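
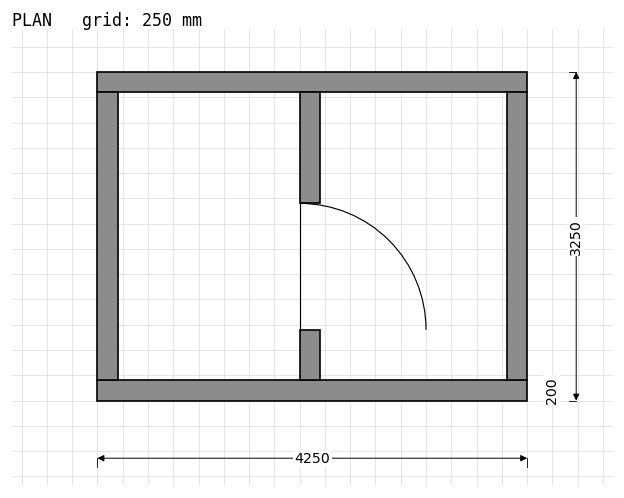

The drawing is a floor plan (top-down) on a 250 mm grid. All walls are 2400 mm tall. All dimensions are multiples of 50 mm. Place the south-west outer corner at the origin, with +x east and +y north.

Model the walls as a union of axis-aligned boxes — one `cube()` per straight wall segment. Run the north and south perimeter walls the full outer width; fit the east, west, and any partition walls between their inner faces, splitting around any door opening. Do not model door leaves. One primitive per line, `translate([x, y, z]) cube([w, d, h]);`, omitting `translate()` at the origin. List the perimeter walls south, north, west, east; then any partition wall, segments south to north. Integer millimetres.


cube([4250, 200, 2400]);
translate([0, 3050, 0]) cube([4250, 200, 2400]);
translate([0, 200, 0]) cube([200, 2850, 2400]);
translate([4050, 200, 0]) cube([200, 2850, 2400]);
translate([2000, 200, 0]) cube([200, 500, 2400]);
translate([2000, 1950, 0]) cube([200, 1100, 2400]);


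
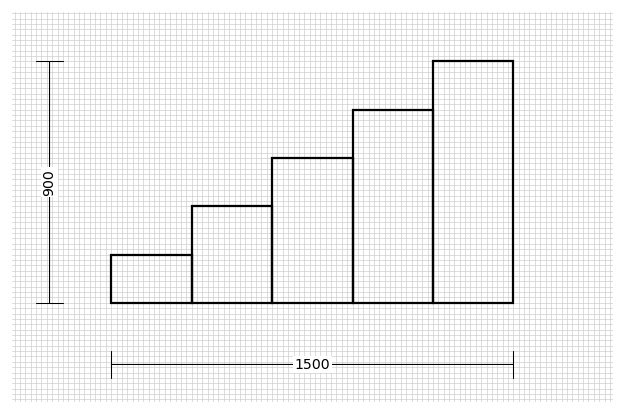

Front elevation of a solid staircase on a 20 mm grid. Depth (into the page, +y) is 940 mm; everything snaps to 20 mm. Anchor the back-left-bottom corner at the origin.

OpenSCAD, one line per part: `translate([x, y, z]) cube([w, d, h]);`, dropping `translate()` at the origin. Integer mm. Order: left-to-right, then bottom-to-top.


cube([300, 940, 180]);
translate([300, 0, 0]) cube([300, 940, 360]);
translate([600, 0, 0]) cube([300, 940, 540]);
translate([900, 0, 0]) cube([300, 940, 720]);
translate([1200, 0, 0]) cube([300, 940, 900]);


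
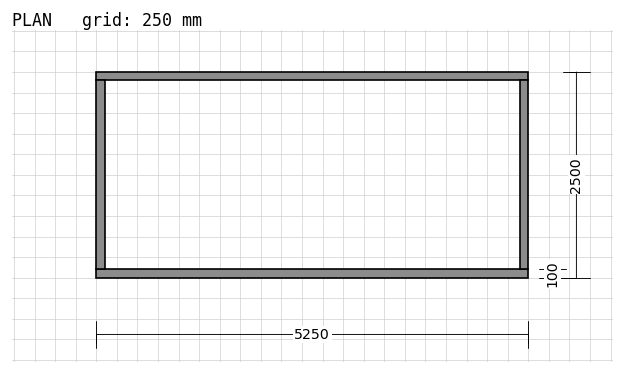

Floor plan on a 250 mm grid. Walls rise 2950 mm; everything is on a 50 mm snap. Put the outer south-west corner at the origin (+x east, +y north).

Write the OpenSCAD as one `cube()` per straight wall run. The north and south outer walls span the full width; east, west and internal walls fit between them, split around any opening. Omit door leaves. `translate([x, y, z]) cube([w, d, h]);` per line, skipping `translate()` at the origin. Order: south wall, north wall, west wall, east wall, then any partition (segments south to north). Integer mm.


cube([5250, 100, 2950]);
translate([0, 2400, 0]) cube([5250, 100, 2950]);
translate([0, 100, 0]) cube([100, 2300, 2950]);
translate([5150, 100, 0]) cube([100, 2300, 2950]);


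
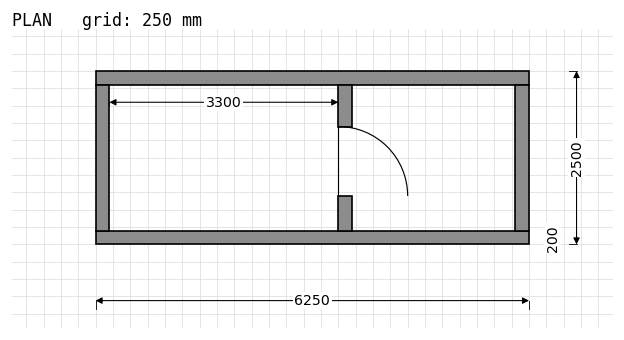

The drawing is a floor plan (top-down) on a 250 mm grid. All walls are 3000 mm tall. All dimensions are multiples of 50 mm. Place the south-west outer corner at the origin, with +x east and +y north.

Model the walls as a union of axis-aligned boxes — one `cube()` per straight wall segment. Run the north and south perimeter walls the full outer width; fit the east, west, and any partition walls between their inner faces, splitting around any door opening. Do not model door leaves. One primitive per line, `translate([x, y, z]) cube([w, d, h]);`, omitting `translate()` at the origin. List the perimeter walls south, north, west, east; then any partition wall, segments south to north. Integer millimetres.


cube([6250, 200, 3000]);
translate([0, 2300, 0]) cube([6250, 200, 3000]);
translate([0, 200, 0]) cube([200, 2100, 3000]);
translate([6050, 200, 0]) cube([200, 2100, 3000]);
translate([3500, 200, 0]) cube([200, 500, 3000]);
translate([3500, 1700, 0]) cube([200, 600, 3000]);


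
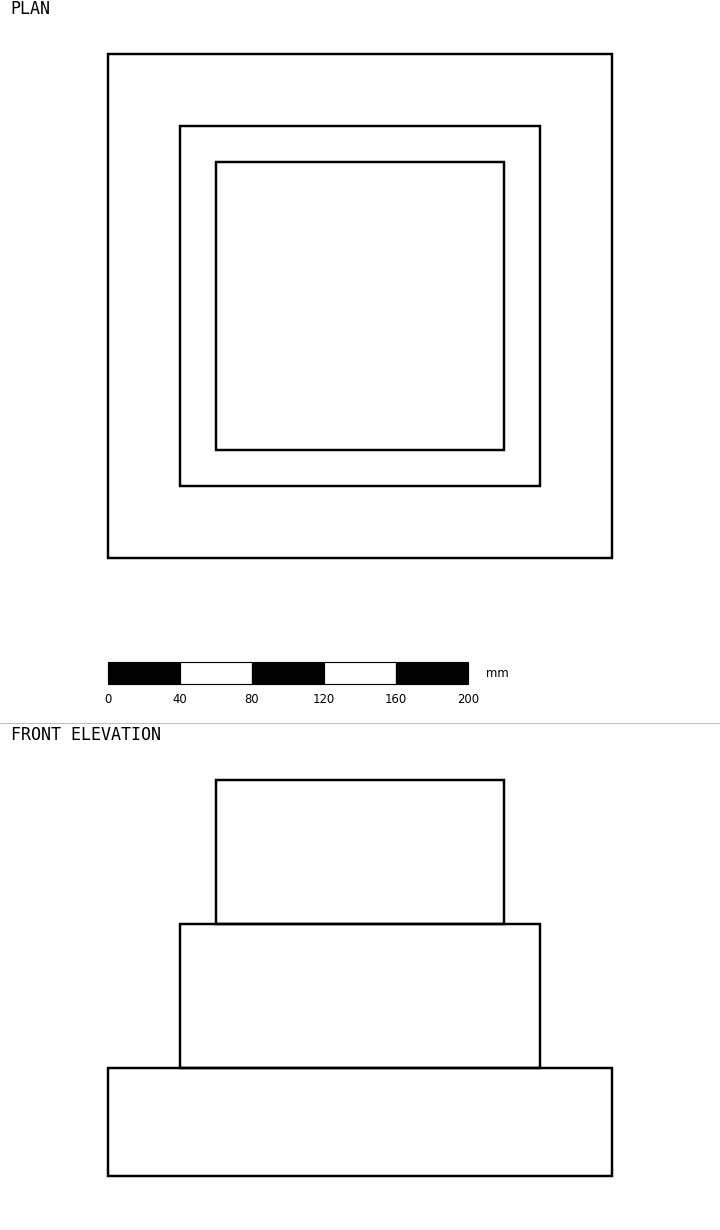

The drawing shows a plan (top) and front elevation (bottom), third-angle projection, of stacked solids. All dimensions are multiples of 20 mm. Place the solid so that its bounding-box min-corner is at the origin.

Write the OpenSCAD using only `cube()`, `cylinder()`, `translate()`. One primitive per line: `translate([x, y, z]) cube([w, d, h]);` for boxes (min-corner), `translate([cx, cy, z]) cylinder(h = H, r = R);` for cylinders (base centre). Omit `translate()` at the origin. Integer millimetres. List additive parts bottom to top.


cube([280, 280, 60]);
translate([40, 40, 60]) cube([200, 200, 80]);
translate([60, 60, 140]) cube([160, 160, 80]);


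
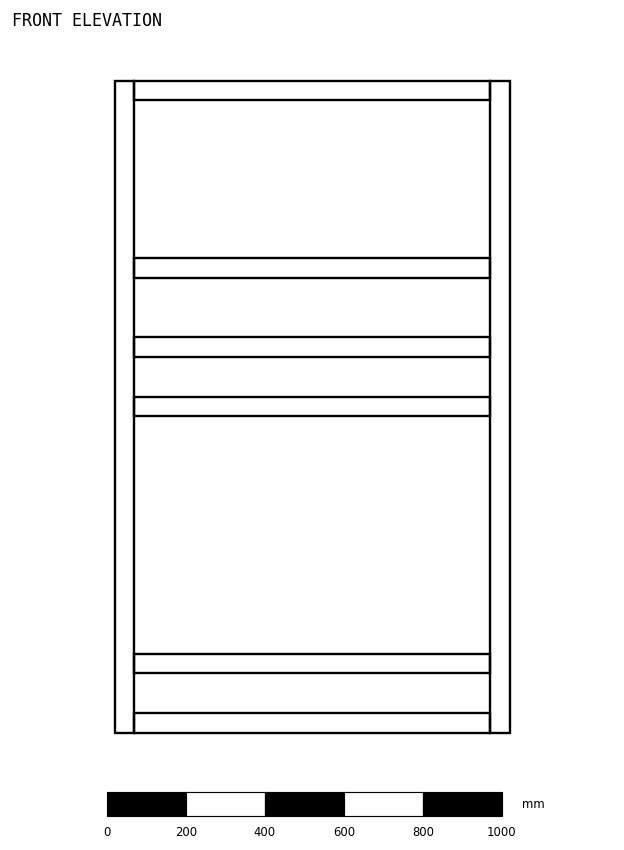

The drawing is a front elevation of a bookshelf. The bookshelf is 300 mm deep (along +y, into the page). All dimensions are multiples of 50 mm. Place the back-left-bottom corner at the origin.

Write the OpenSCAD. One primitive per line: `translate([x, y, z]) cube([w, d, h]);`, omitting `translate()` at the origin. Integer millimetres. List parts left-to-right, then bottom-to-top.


cube([50, 300, 1650]);
translate([50, 0, 0]) cube([900, 300, 50]);
translate([50, 0, 150]) cube([900, 300, 50]);
translate([50, 0, 800]) cube([900, 300, 50]);
translate([50, 0, 950]) cube([900, 300, 50]);
translate([50, 0, 1150]) cube([900, 300, 50]);
translate([50, 0, 1600]) cube([900, 300, 50]);
translate([950, 0, 0]) cube([50, 300, 1650]);


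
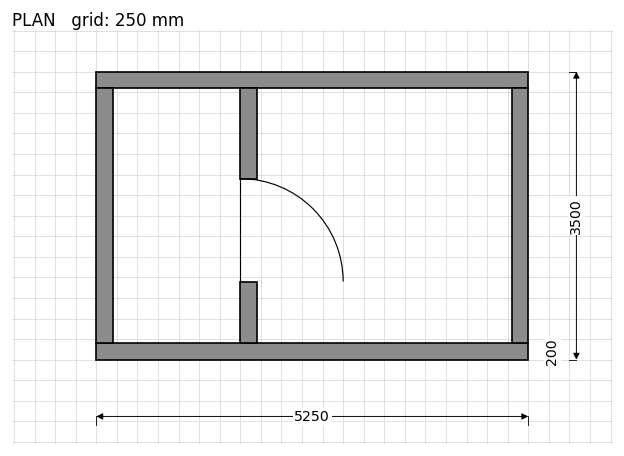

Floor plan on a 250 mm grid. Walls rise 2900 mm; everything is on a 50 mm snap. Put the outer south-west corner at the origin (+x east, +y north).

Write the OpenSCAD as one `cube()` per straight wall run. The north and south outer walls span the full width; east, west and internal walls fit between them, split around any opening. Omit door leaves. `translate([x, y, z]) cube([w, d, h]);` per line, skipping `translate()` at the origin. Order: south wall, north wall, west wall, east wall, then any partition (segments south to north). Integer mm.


cube([5250, 200, 2900]);
translate([0, 3300, 0]) cube([5250, 200, 2900]);
translate([0, 200, 0]) cube([200, 3100, 2900]);
translate([5050, 200, 0]) cube([200, 3100, 2900]);
translate([1750, 200, 0]) cube([200, 750, 2900]);
translate([1750, 2200, 0]) cube([200, 1100, 2900]);


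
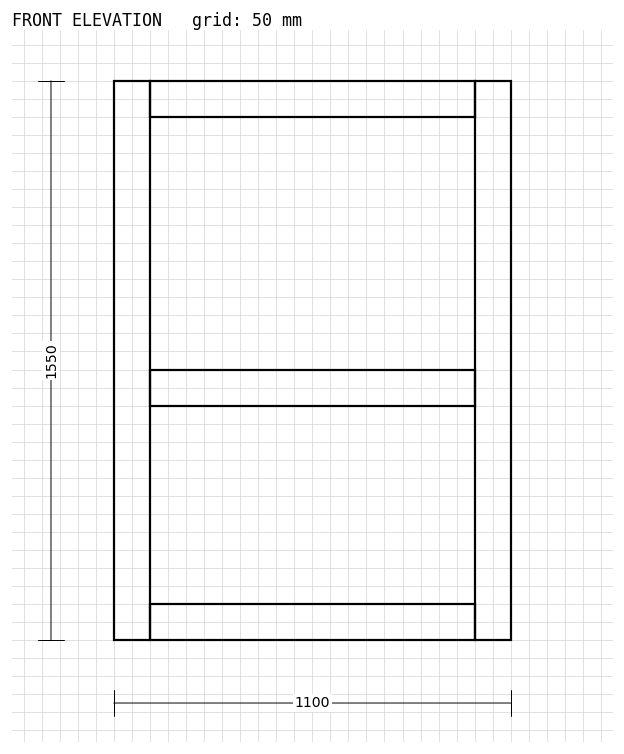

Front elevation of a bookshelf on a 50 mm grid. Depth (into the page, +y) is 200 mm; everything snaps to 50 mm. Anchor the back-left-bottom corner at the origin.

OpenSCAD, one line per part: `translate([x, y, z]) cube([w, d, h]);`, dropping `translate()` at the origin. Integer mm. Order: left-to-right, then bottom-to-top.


cube([100, 200, 1550]);
translate([100, 0, 0]) cube([900, 200, 100]);
translate([100, 0, 650]) cube([900, 200, 100]);
translate([100, 0, 1450]) cube([900, 200, 100]);
translate([1000, 0, 0]) cube([100, 200, 1550]);


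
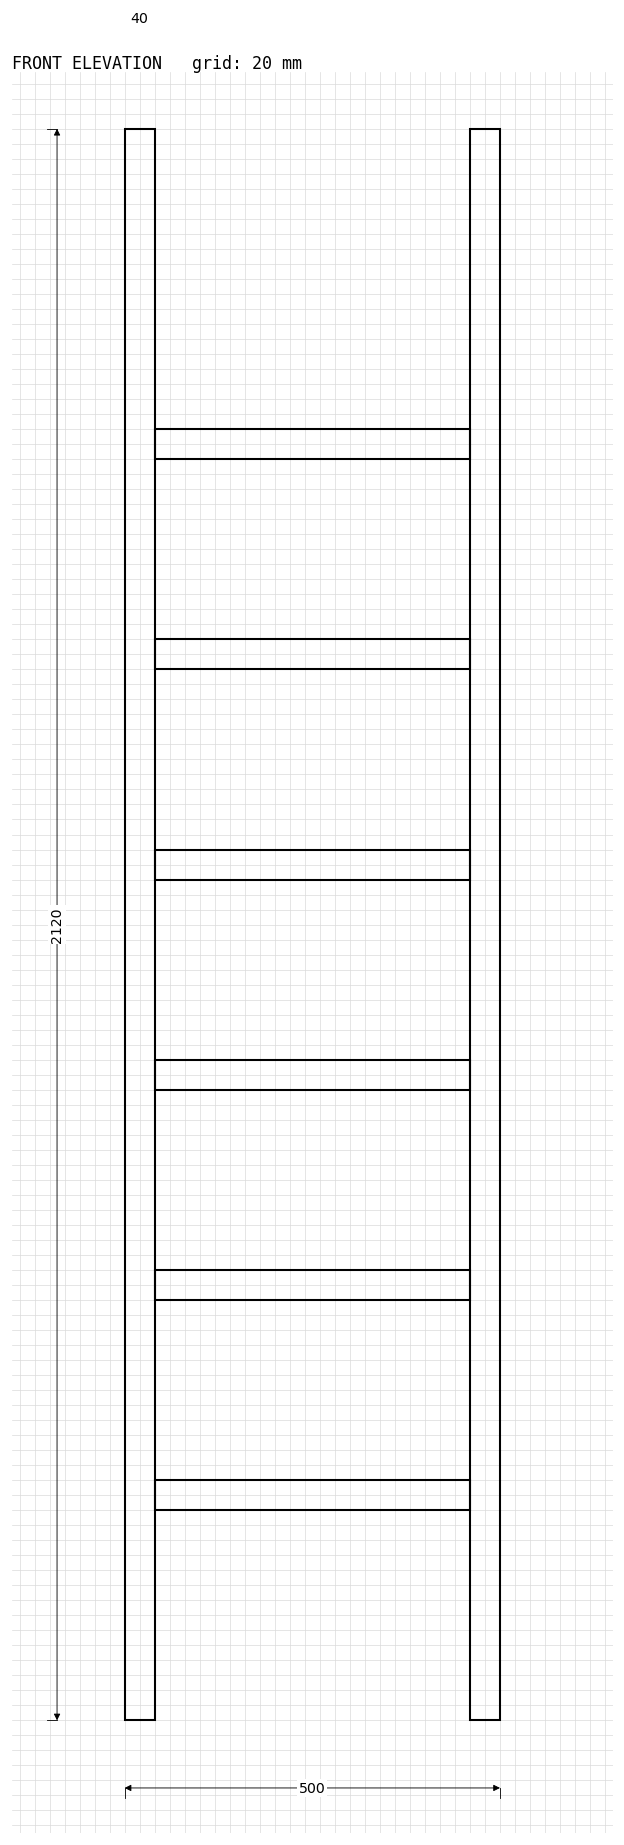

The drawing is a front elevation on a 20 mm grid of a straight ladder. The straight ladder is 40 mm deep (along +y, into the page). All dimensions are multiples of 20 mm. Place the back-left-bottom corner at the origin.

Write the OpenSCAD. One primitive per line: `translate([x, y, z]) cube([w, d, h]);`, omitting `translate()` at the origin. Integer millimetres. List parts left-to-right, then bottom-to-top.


cube([40, 40, 2120]);
translate([40, 0, 280]) cube([420, 40, 40]);
translate([40, 0, 560]) cube([420, 40, 40]);
translate([40, 0, 840]) cube([420, 40, 40]);
translate([40, 0, 1120]) cube([420, 40, 40]);
translate([40, 0, 1400]) cube([420, 40, 40]);
translate([40, 0, 1680]) cube([420, 40, 40]);
translate([460, 0, 0]) cube([40, 40, 2120]);


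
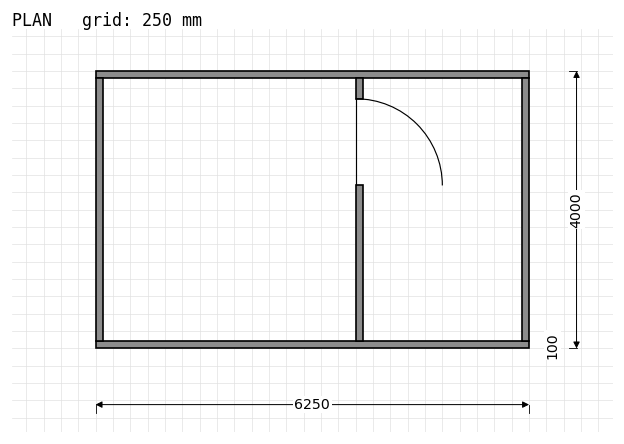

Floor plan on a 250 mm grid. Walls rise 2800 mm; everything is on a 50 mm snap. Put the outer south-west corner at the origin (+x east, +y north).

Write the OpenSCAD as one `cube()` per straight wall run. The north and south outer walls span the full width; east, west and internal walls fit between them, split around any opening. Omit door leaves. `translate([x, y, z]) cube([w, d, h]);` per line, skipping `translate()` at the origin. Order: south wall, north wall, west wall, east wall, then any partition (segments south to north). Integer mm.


cube([6250, 100, 2800]);
translate([0, 3900, 0]) cube([6250, 100, 2800]);
translate([0, 100, 0]) cube([100, 3800, 2800]);
translate([6150, 100, 0]) cube([100, 3800, 2800]);
translate([3750, 100, 0]) cube([100, 2250, 2800]);
translate([3750, 3600, 0]) cube([100, 300, 2800]);


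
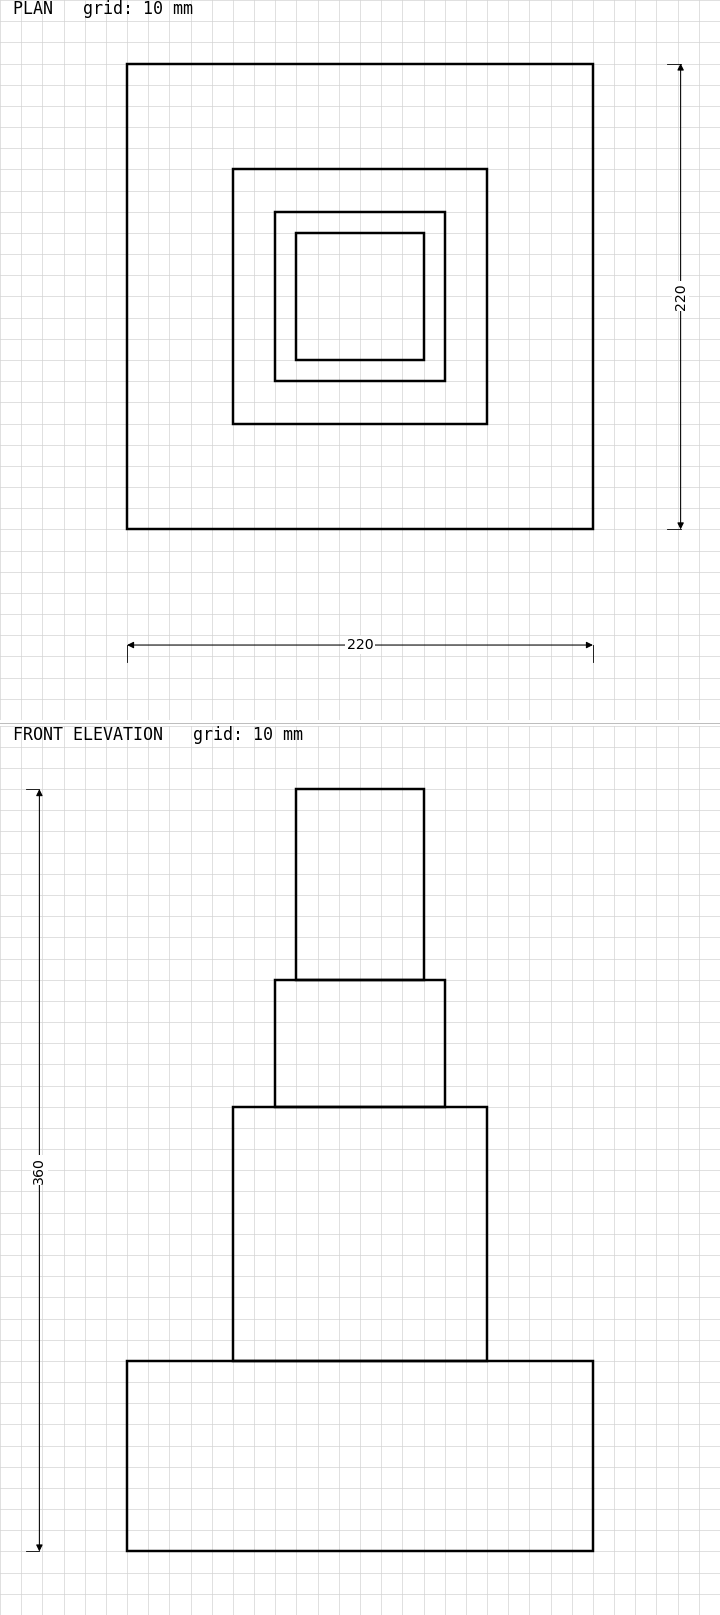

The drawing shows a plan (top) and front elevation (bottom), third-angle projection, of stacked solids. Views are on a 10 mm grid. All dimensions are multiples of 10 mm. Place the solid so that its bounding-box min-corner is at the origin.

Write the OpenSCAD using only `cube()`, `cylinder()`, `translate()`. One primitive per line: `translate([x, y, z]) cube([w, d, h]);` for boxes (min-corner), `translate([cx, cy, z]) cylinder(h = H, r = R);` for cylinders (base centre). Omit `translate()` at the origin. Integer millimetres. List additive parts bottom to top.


cube([220, 220, 90]);
translate([50, 50, 90]) cube([120, 120, 120]);
translate([70, 70, 210]) cube([80, 80, 60]);
translate([80, 80, 270]) cube([60, 60, 90]);


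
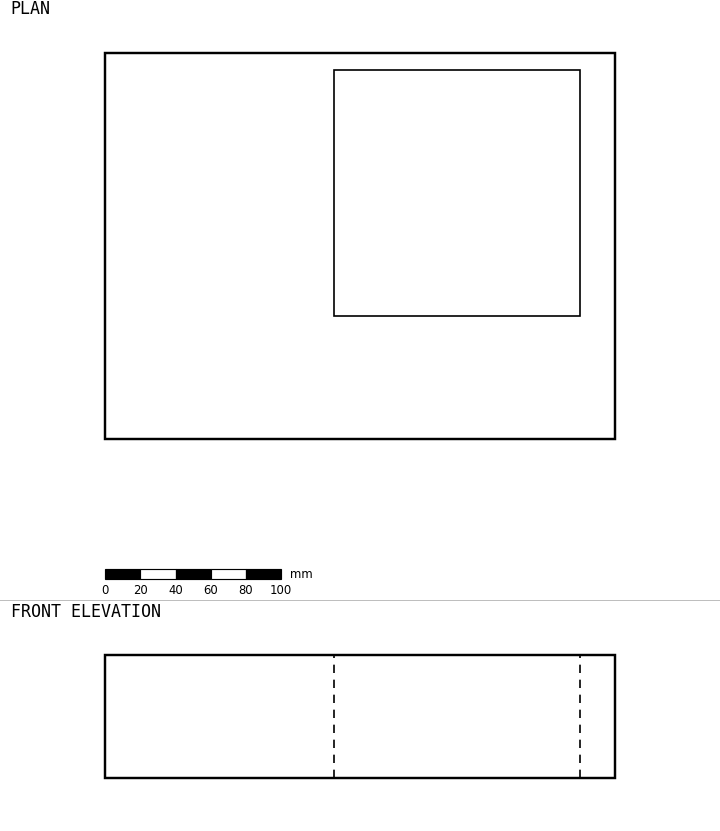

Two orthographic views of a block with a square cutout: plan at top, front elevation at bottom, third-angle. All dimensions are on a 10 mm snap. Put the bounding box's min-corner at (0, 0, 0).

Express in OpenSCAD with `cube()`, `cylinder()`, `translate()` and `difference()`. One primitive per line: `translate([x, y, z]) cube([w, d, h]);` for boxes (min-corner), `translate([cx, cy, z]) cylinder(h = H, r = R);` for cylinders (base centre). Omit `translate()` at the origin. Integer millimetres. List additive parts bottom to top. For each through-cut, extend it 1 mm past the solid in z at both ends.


difference() {
  cube([290, 220, 70]);
  translate([130, 70, -1]) cube([140, 140, 72]);
}


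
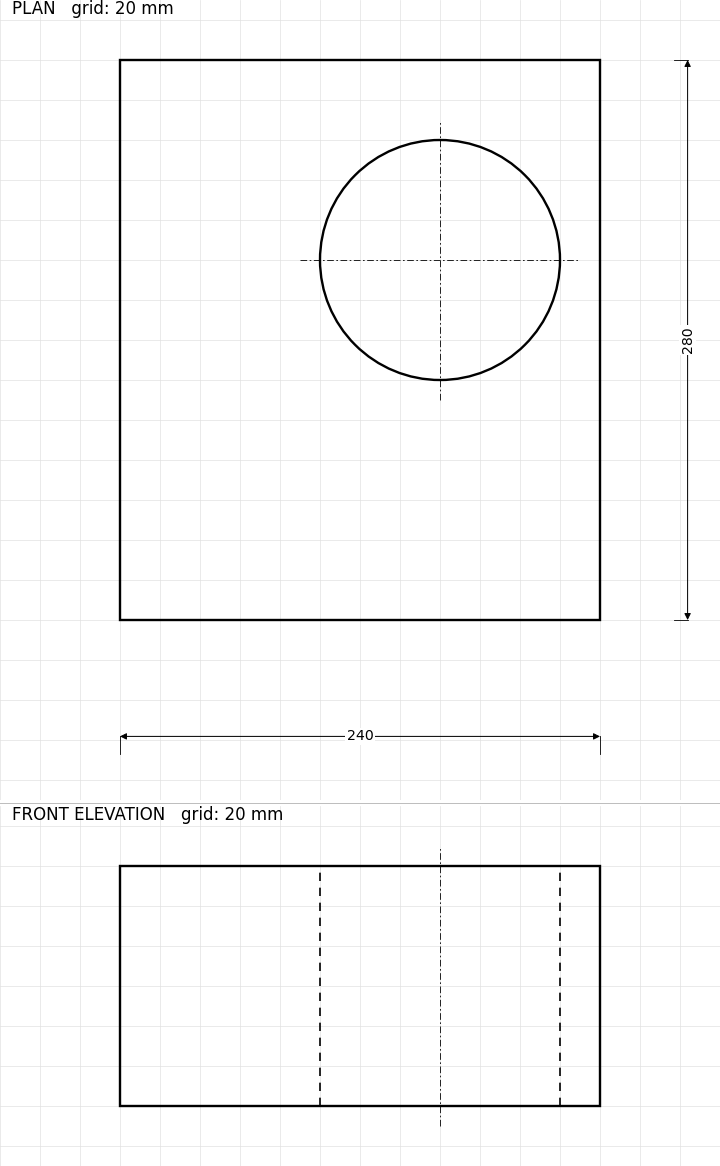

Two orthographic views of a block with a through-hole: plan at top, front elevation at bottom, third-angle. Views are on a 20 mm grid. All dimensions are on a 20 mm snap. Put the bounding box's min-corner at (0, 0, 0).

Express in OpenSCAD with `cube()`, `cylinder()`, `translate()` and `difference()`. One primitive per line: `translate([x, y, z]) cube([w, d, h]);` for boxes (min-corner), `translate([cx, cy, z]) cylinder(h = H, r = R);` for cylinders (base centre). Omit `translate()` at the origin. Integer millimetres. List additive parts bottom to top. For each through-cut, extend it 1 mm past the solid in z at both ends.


difference() {
  cube([240, 280, 120]);
  translate([160, 180, -1]) cylinder(h = 122, r = 60);
}


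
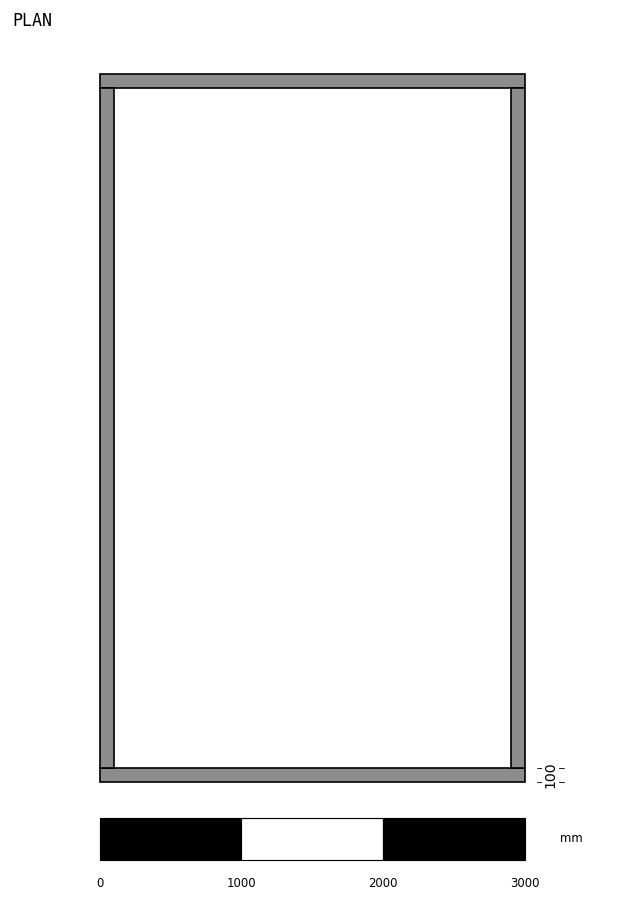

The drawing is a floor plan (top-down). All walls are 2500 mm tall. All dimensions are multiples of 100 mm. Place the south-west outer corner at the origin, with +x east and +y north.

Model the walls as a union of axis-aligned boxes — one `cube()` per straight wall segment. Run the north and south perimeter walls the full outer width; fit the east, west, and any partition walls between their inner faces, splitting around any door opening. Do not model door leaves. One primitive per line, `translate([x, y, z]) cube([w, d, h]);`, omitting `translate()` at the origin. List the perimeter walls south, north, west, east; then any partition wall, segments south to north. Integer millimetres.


cube([3000, 100, 2500]);
translate([0, 4900, 0]) cube([3000, 100, 2500]);
translate([0, 100, 0]) cube([100, 4800, 2500]);
translate([2900, 100, 0]) cube([100, 4800, 2500]);


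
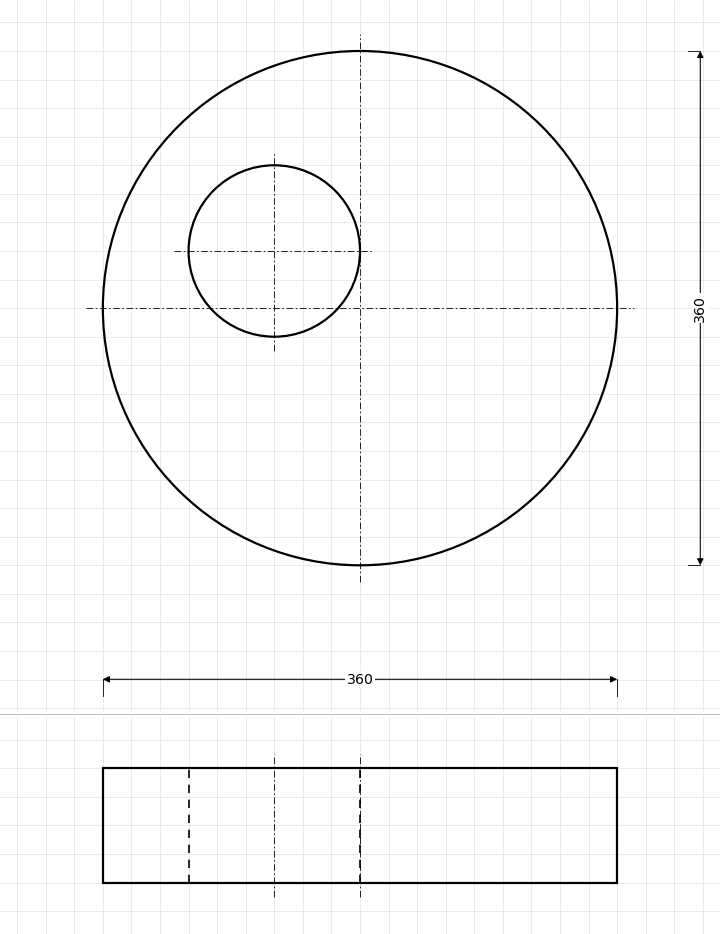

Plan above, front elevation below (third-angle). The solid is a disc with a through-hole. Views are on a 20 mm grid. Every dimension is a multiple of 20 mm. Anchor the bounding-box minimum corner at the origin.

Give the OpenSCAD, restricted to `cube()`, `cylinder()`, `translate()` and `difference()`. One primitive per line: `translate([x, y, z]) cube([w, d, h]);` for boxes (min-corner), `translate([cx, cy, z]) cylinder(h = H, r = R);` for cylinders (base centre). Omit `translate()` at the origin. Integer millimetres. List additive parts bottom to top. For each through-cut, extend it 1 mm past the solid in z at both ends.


difference() {
  translate([180, 180, 0]) cylinder(h = 80, r = 180);
  translate([120, 220, -1]) cylinder(h = 82, r = 60);
}


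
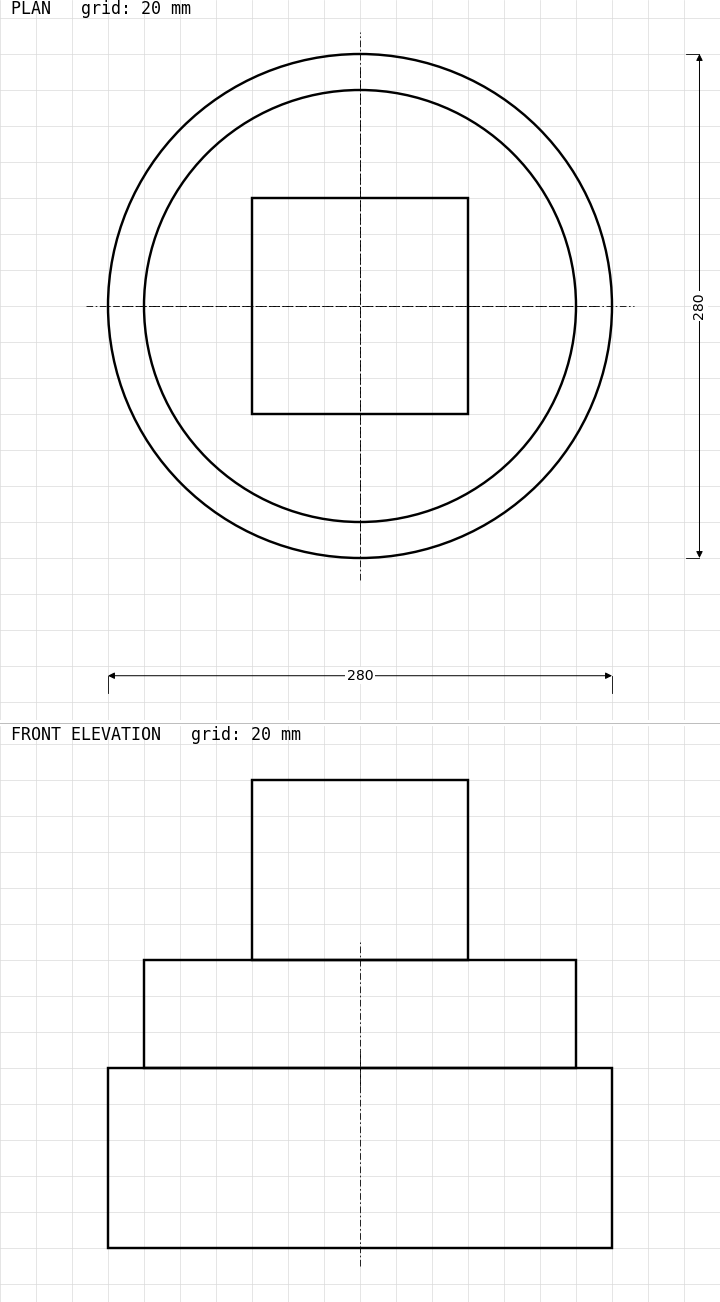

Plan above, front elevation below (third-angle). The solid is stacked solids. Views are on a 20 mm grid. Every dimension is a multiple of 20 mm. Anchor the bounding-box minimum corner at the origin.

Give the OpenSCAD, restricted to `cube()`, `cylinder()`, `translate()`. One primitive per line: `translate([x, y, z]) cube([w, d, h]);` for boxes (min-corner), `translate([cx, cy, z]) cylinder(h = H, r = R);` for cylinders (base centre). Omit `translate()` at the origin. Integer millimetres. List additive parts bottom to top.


translate([140, 140, 0]) cylinder(h = 100, r = 140);
translate([140, 140, 100]) cylinder(h = 60, r = 120);
translate([80, 80, 160]) cube([120, 120, 100]);


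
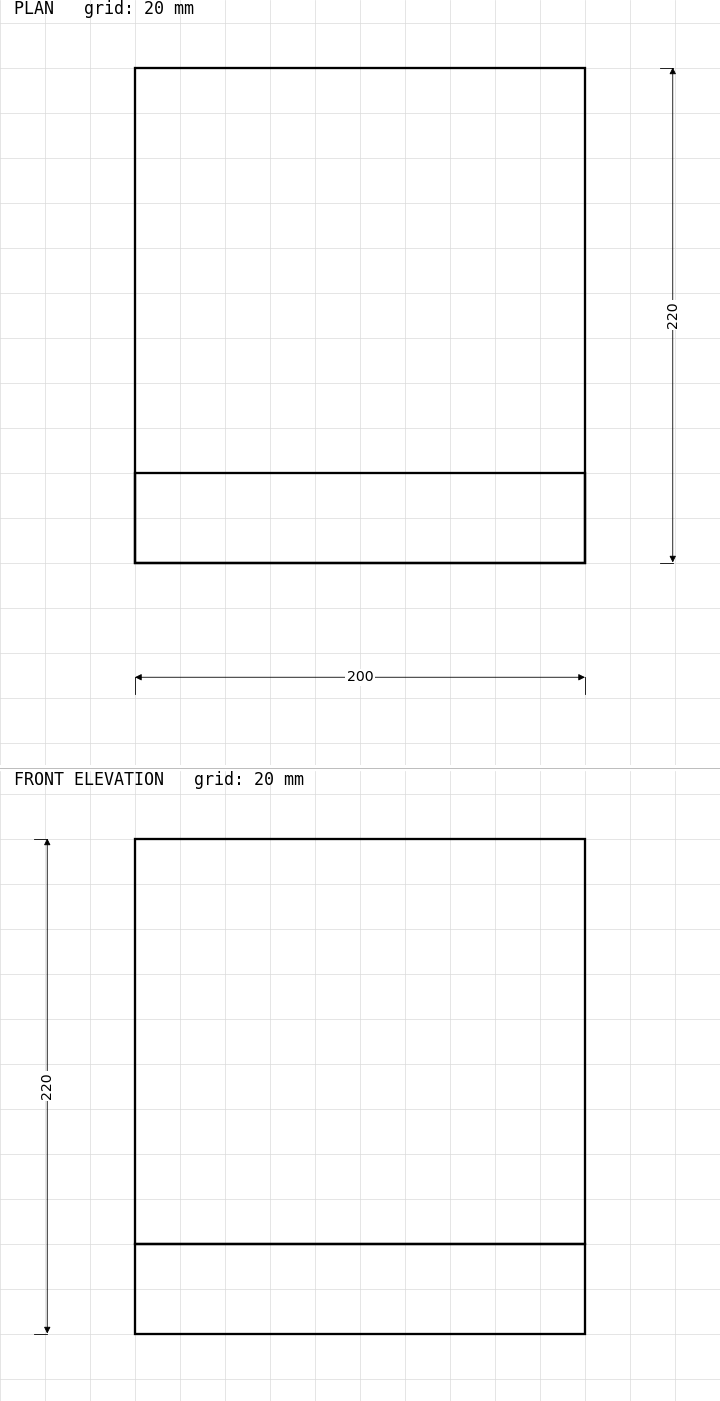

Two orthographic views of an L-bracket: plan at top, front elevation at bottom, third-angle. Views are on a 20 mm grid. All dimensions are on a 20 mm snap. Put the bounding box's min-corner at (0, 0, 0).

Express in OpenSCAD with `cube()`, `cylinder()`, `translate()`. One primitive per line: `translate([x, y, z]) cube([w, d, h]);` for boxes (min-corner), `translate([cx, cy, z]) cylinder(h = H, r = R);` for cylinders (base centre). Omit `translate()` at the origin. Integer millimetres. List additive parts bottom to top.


cube([200, 220, 40]);
translate([0, 0, 40]) cube([200, 40, 180]);


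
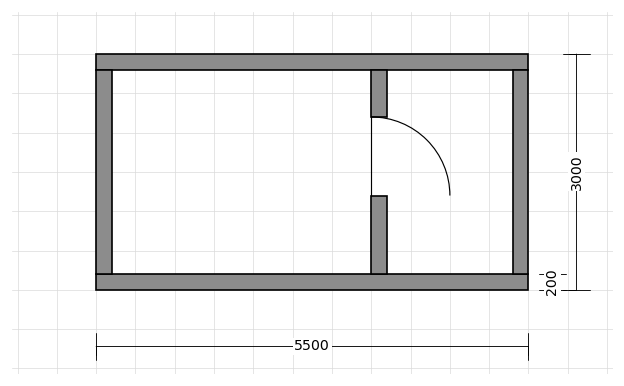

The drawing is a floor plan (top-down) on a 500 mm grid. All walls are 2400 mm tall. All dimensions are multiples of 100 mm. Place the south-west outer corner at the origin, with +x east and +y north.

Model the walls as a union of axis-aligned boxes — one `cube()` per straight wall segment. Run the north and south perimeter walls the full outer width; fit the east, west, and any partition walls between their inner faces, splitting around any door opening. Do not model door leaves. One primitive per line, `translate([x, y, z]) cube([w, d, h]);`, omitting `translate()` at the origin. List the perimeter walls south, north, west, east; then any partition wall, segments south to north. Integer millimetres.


cube([5500, 200, 2400]);
translate([0, 2800, 0]) cube([5500, 200, 2400]);
translate([0, 200, 0]) cube([200, 2600, 2400]);
translate([5300, 200, 0]) cube([200, 2600, 2400]);
translate([3500, 200, 0]) cube([200, 1000, 2400]);
translate([3500, 2200, 0]) cube([200, 600, 2400]);


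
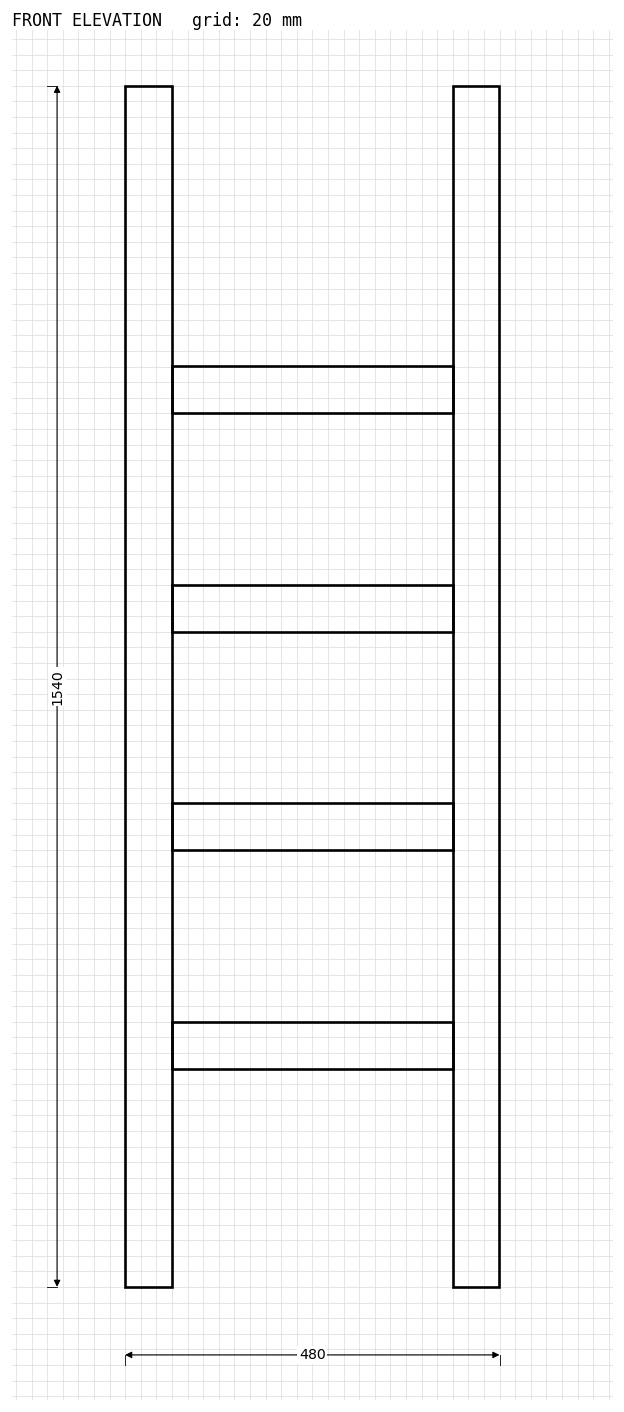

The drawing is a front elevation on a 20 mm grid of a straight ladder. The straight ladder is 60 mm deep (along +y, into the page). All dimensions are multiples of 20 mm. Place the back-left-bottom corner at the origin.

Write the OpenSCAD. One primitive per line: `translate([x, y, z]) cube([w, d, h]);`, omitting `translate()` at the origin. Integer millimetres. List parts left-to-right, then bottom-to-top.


cube([60, 60, 1540]);
translate([60, 0, 280]) cube([360, 60, 60]);
translate([60, 0, 560]) cube([360, 60, 60]);
translate([60, 0, 840]) cube([360, 60, 60]);
translate([60, 0, 1120]) cube([360, 60, 60]);
translate([420, 0, 0]) cube([60, 60, 1540]);


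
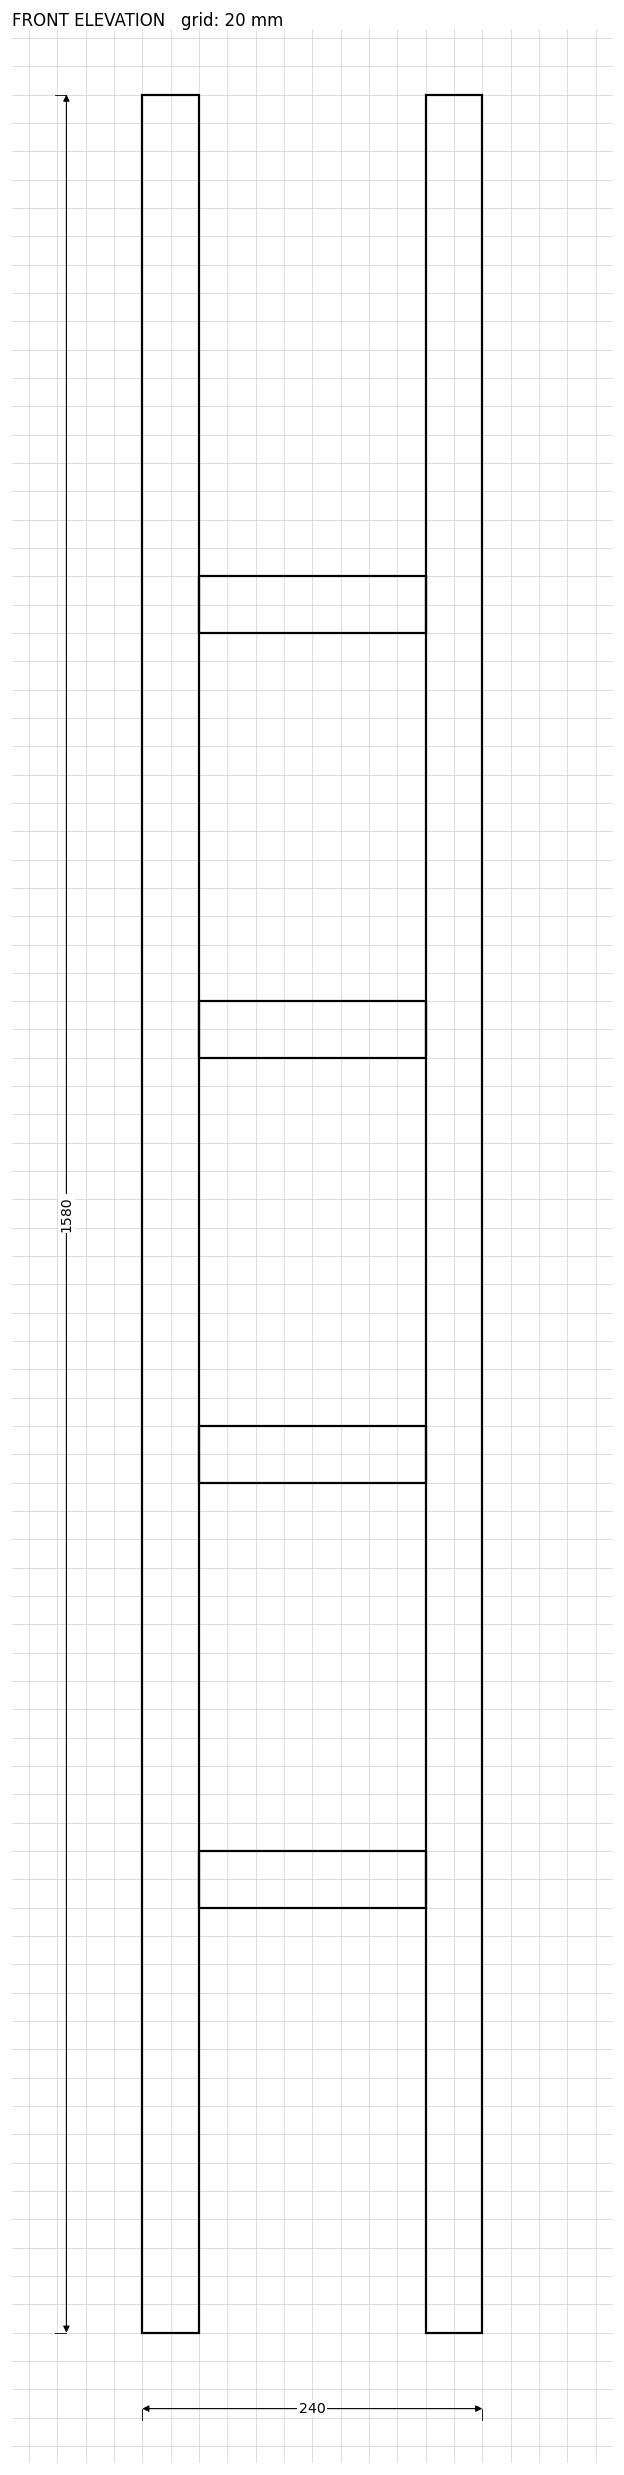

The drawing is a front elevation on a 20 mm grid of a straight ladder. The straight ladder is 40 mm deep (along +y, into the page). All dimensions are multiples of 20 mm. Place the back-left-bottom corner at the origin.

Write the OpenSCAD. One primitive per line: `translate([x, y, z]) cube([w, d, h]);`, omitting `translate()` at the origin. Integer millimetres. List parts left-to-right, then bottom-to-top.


cube([40, 40, 1580]);
translate([40, 0, 300]) cube([160, 40, 40]);
translate([40, 0, 600]) cube([160, 40, 40]);
translate([40, 0, 900]) cube([160, 40, 40]);
translate([40, 0, 1200]) cube([160, 40, 40]);
translate([200, 0, 0]) cube([40, 40, 1580]);


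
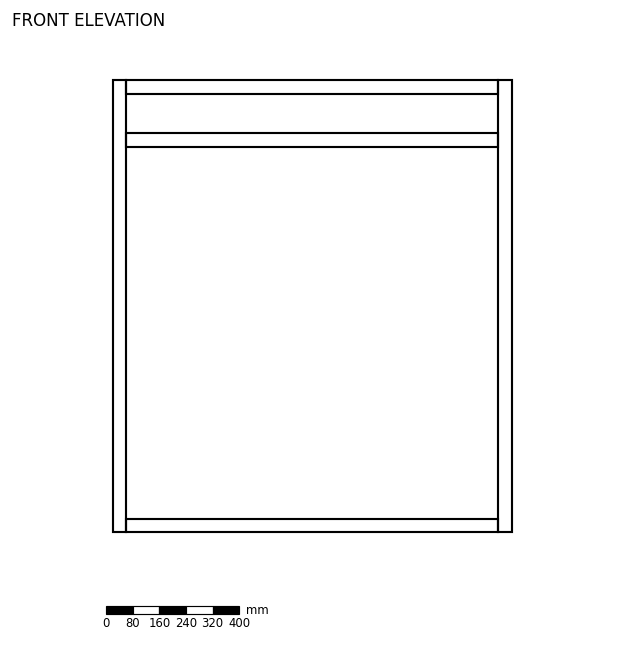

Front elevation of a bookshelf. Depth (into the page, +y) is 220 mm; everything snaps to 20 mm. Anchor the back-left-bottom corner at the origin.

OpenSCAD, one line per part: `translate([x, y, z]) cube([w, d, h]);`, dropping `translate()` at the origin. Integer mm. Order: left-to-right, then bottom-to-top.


cube([40, 220, 1360]);
translate([40, 0, 0]) cube([1120, 220, 40]);
translate([40, 0, 1160]) cube([1120, 220, 40]);
translate([40, 0, 1320]) cube([1120, 220, 40]);
translate([1160, 0, 0]) cube([40, 220, 1360]);


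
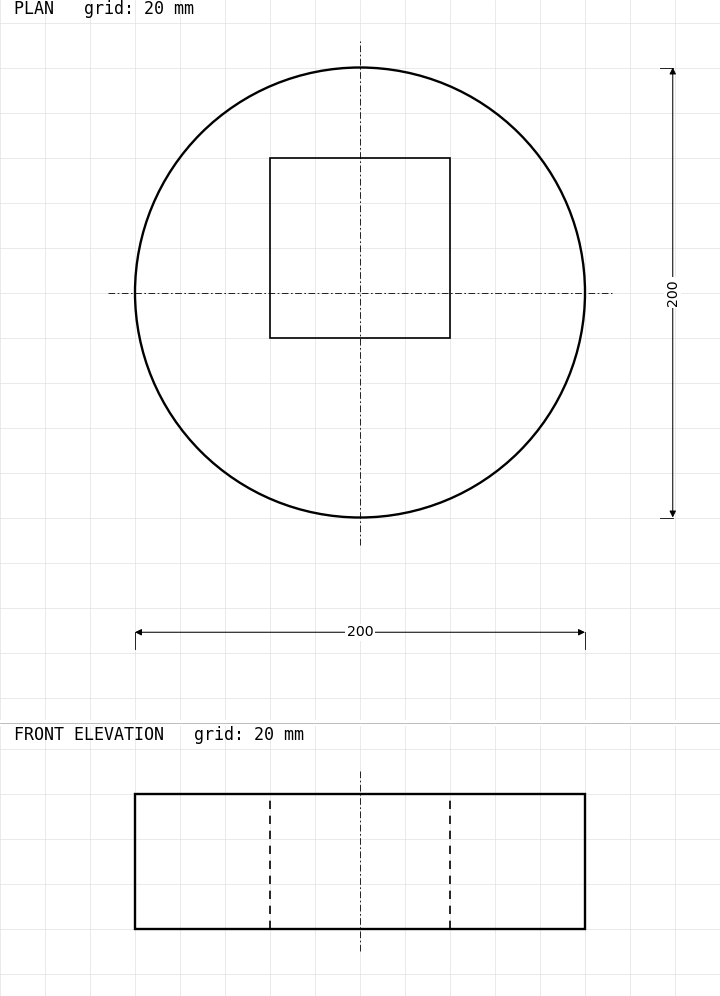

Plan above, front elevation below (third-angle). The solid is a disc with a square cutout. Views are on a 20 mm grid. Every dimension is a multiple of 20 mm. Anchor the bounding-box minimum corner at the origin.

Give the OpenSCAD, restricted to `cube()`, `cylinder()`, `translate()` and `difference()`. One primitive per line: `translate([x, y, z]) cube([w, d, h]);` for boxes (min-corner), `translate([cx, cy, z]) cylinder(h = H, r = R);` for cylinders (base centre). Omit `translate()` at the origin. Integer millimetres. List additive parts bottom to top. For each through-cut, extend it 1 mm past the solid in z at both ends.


difference() {
  translate([100, 100, 0]) cylinder(h = 60, r = 100);
  translate([60, 80, -1]) cube([80, 80, 62]);
}


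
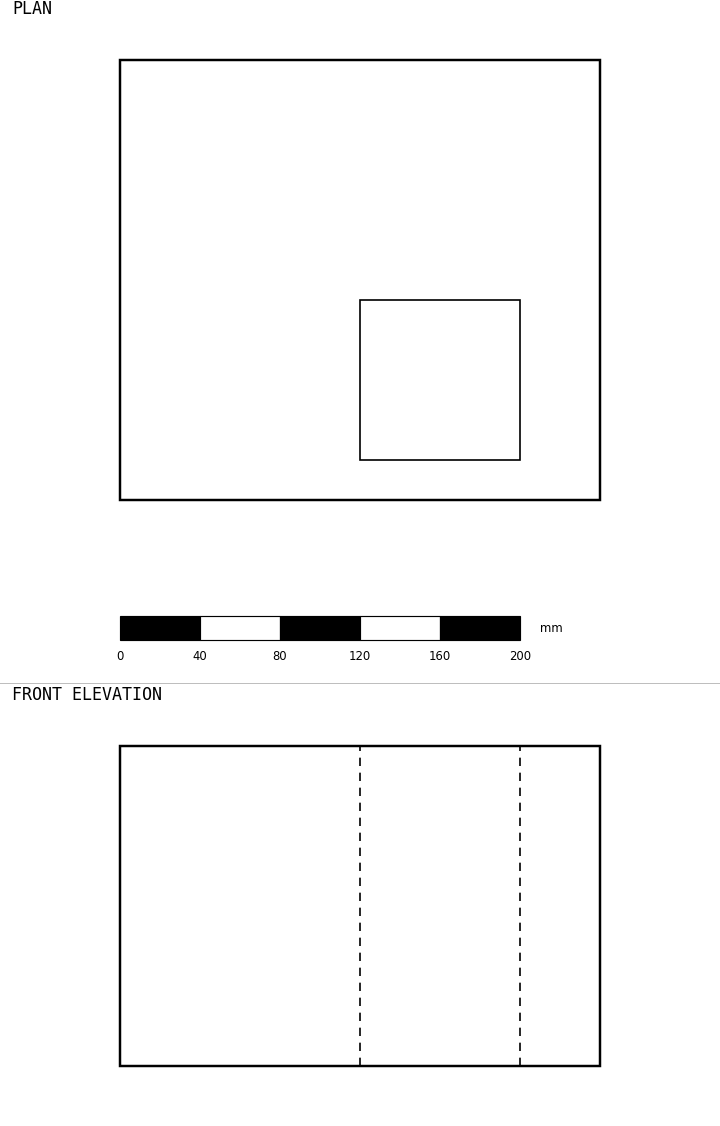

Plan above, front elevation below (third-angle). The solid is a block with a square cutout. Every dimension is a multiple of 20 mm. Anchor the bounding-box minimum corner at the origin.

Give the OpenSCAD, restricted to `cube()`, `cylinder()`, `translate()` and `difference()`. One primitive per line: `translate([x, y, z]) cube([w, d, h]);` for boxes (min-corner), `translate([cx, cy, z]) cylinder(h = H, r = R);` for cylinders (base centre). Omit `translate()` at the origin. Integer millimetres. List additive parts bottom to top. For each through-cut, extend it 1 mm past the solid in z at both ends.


difference() {
  cube([240, 220, 160]);
  translate([120, 20, -1]) cube([80, 80, 162]);
}


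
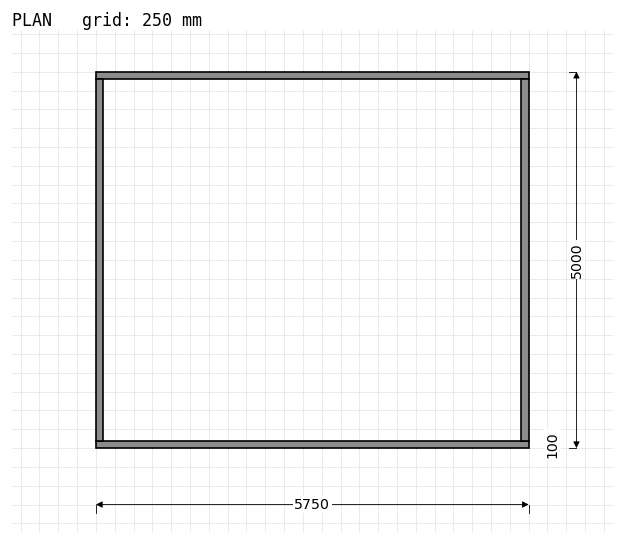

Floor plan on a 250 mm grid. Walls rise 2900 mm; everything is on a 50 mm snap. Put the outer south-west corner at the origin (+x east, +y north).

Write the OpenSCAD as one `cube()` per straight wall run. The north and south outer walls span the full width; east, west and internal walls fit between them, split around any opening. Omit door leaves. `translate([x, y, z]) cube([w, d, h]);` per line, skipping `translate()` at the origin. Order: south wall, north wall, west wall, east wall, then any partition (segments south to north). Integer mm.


cube([5750, 100, 2900]);
translate([0, 4900, 0]) cube([5750, 100, 2900]);
translate([0, 100, 0]) cube([100, 4800, 2900]);
translate([5650, 100, 0]) cube([100, 4800, 2900]);


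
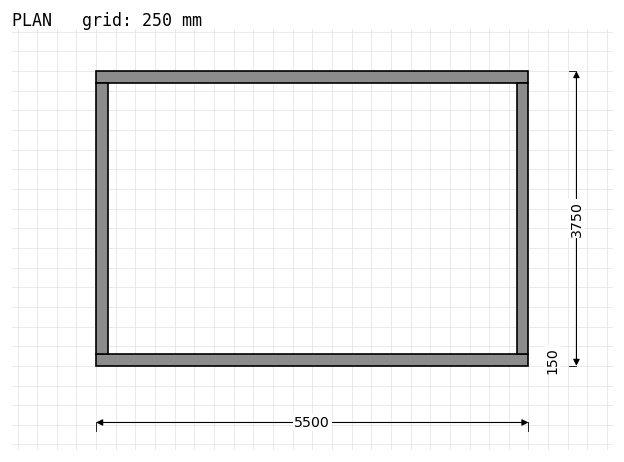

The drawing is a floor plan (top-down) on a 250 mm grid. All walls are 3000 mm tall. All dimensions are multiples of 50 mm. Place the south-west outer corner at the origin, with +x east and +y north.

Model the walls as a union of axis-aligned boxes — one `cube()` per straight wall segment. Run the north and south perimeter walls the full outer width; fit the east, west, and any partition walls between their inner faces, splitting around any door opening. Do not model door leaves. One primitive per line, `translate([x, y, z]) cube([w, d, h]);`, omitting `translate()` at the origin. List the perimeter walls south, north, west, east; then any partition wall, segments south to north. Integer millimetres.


cube([5500, 150, 3000]);
translate([0, 3600, 0]) cube([5500, 150, 3000]);
translate([0, 150, 0]) cube([150, 3450, 3000]);
translate([5350, 150, 0]) cube([150, 3450, 3000]);


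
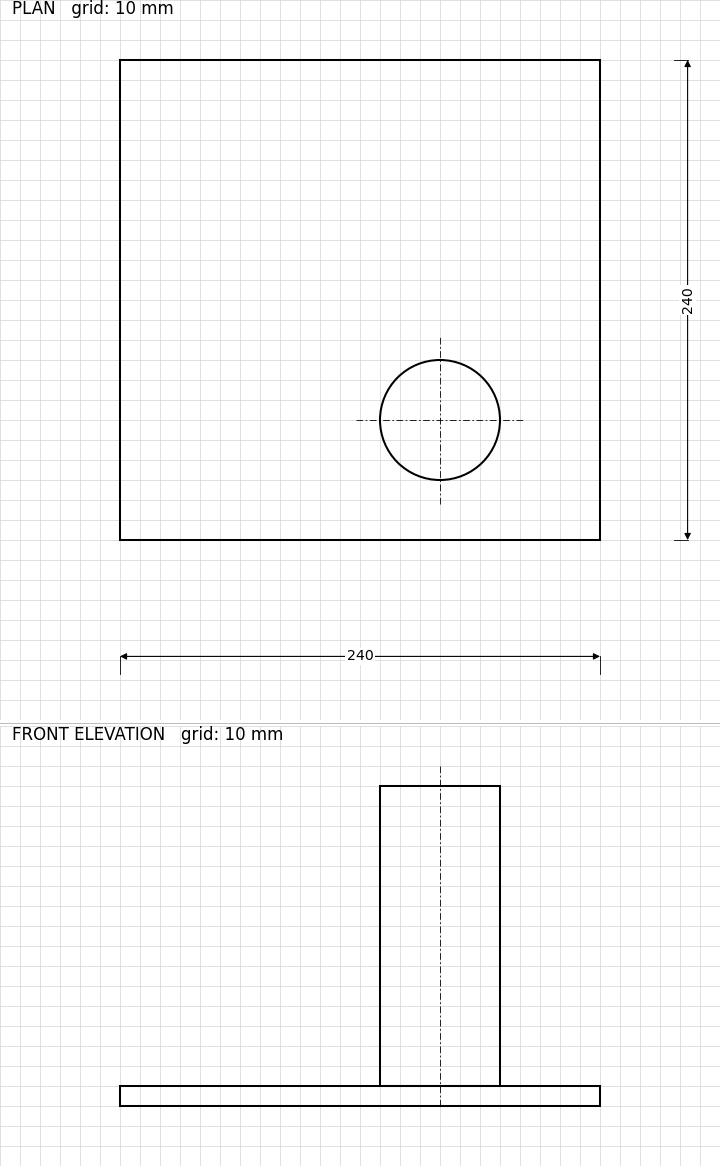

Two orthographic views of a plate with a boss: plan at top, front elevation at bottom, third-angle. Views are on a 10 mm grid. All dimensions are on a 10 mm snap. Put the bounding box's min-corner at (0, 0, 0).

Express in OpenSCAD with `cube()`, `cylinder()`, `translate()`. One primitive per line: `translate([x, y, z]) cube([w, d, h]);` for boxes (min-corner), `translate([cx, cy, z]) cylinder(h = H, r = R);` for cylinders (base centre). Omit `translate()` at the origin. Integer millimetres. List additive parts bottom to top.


cube([240, 240, 10]);
translate([160, 60, 10]) cylinder(h = 150, r = 30);


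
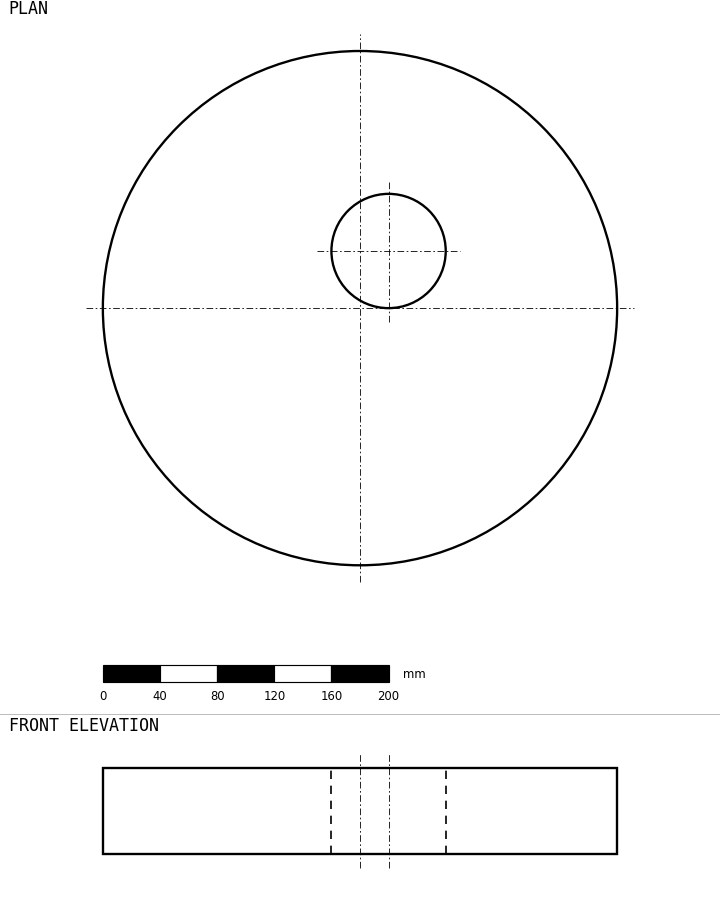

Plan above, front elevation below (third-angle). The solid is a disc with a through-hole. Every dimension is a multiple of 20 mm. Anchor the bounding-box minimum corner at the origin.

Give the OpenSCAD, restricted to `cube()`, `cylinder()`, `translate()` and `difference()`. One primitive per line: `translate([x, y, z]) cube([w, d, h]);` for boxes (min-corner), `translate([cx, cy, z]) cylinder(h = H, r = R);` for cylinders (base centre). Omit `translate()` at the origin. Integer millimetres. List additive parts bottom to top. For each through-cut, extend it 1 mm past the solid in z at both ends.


difference() {
  translate([180, 180, 0]) cylinder(h = 60, r = 180);
  translate([200, 220, -1]) cylinder(h = 62, r = 40);
}


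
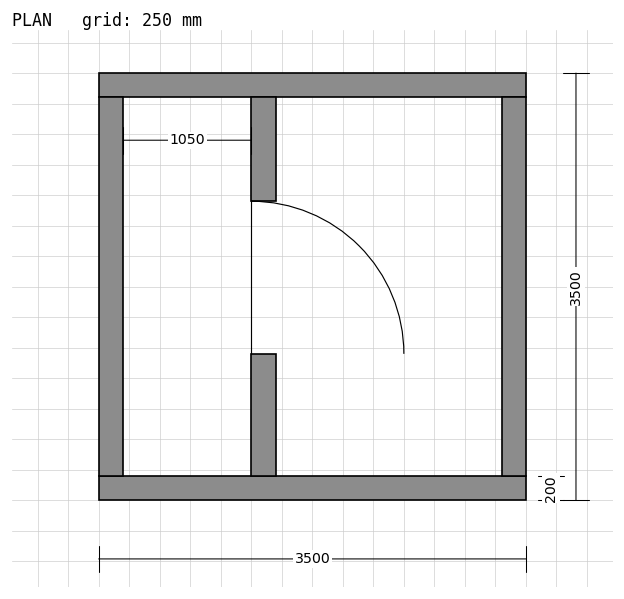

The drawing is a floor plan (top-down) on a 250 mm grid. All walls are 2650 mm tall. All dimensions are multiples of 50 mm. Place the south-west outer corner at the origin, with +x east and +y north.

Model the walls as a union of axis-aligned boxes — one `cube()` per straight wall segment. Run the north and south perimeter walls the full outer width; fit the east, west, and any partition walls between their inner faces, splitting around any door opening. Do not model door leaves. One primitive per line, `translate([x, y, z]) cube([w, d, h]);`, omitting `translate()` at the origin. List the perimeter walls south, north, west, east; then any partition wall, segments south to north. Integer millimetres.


cube([3500, 200, 2650]);
translate([0, 3300, 0]) cube([3500, 200, 2650]);
translate([0, 200, 0]) cube([200, 3100, 2650]);
translate([3300, 200, 0]) cube([200, 3100, 2650]);
translate([1250, 200, 0]) cube([200, 1000, 2650]);
translate([1250, 2450, 0]) cube([200, 850, 2650]);


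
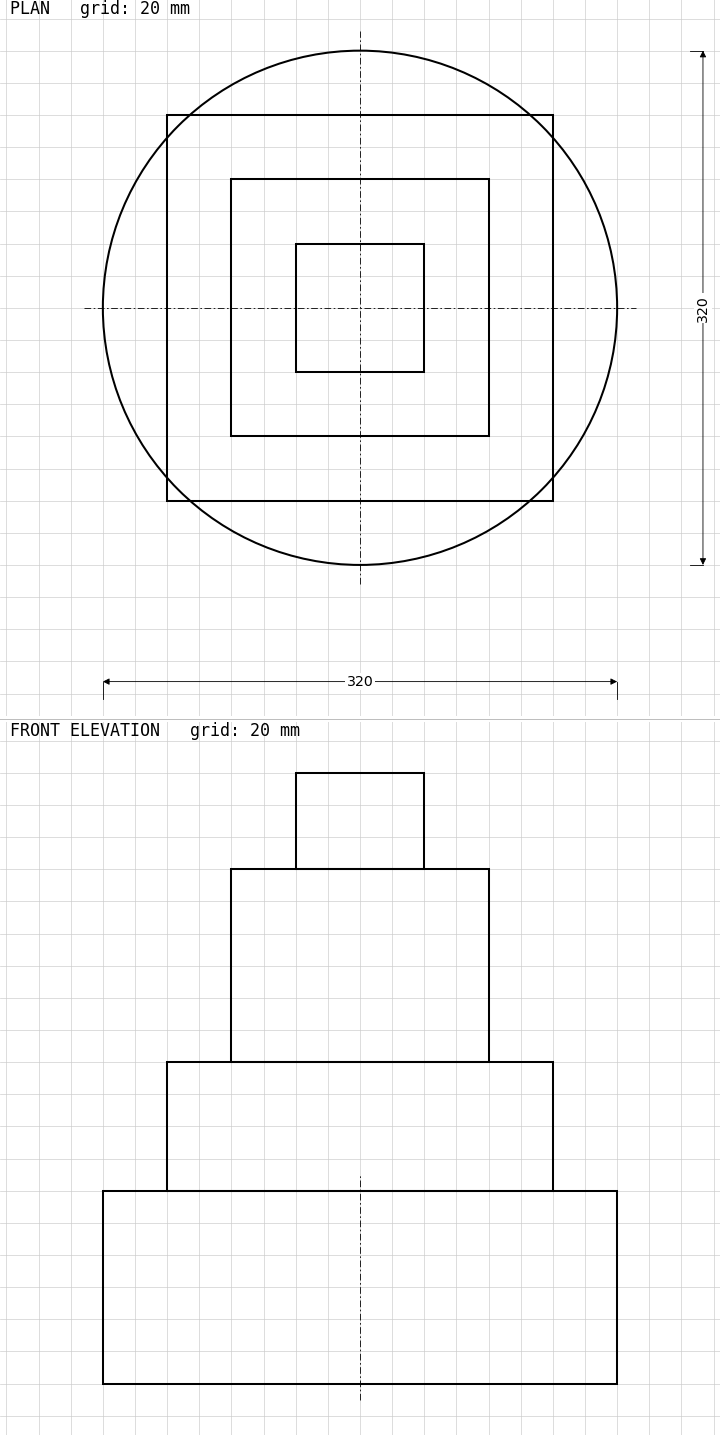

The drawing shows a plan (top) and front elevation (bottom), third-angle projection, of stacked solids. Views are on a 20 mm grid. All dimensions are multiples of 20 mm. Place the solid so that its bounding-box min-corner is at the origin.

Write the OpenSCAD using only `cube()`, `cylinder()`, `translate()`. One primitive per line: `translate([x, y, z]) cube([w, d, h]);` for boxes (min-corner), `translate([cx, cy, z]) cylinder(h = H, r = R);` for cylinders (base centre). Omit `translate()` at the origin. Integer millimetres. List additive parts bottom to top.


translate([160, 160, 0]) cylinder(h = 120, r = 160);
translate([40, 40, 120]) cube([240, 240, 80]);
translate([80, 80, 200]) cube([160, 160, 120]);
translate([120, 120, 320]) cube([80, 80, 60]);


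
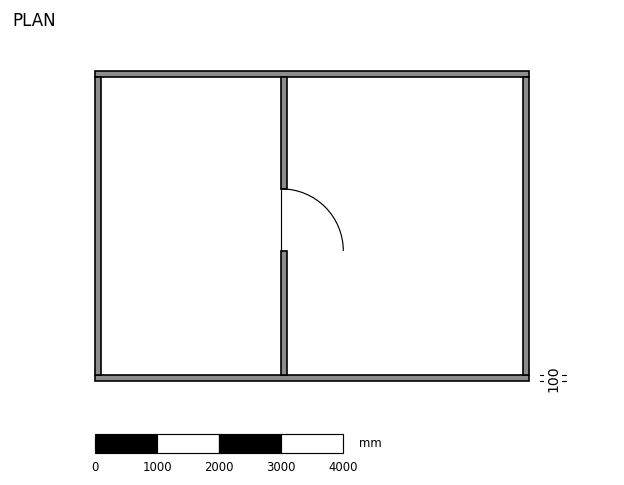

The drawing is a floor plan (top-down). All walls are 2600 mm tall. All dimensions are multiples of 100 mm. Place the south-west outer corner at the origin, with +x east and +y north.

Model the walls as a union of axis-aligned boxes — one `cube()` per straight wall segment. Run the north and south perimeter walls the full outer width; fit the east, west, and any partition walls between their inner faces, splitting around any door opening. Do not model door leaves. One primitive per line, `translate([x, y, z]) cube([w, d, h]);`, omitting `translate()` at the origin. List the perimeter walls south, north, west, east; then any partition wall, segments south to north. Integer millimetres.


cube([7000, 100, 2600]);
translate([0, 4900, 0]) cube([7000, 100, 2600]);
translate([0, 100, 0]) cube([100, 4800, 2600]);
translate([6900, 100, 0]) cube([100, 4800, 2600]);
translate([3000, 100, 0]) cube([100, 2000, 2600]);
translate([3000, 3100, 0]) cube([100, 1800, 2600]);


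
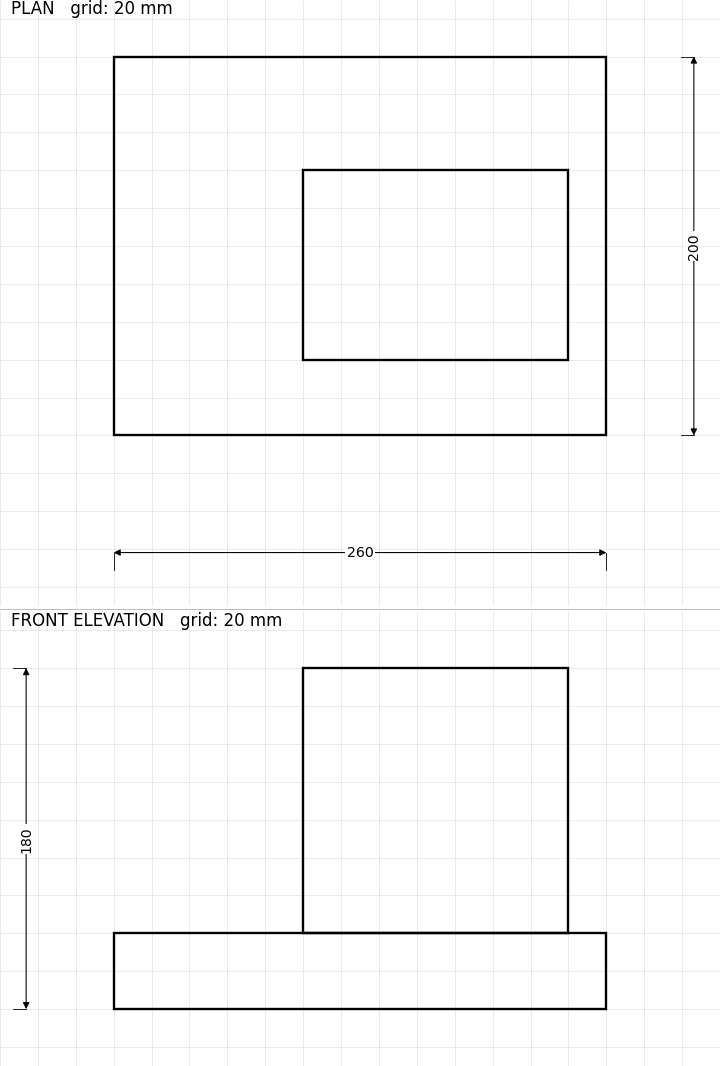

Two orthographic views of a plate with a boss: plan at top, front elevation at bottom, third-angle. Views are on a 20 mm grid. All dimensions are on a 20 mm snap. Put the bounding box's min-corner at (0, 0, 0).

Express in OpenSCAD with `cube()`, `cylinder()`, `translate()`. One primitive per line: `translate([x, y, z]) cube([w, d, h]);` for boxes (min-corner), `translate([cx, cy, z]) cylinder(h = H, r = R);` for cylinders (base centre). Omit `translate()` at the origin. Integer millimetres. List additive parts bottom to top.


cube([260, 200, 40]);
translate([100, 40, 40]) cube([140, 100, 140]);


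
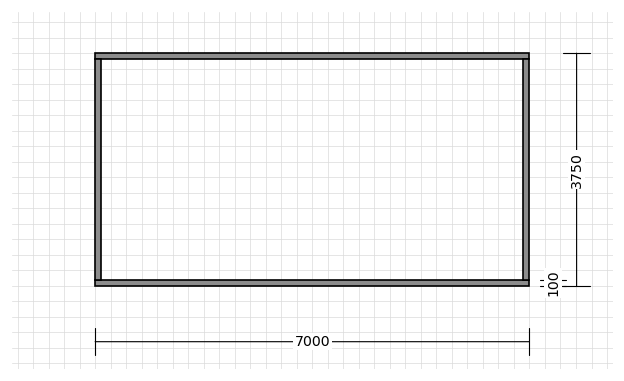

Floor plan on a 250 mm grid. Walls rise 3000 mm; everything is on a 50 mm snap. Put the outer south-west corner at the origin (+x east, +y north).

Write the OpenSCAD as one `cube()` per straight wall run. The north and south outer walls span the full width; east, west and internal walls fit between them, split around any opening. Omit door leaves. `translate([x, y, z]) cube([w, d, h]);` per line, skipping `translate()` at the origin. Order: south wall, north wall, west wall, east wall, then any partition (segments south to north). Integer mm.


cube([7000, 100, 3000]);
translate([0, 3650, 0]) cube([7000, 100, 3000]);
translate([0, 100, 0]) cube([100, 3550, 3000]);
translate([6900, 100, 0]) cube([100, 3550, 3000]);


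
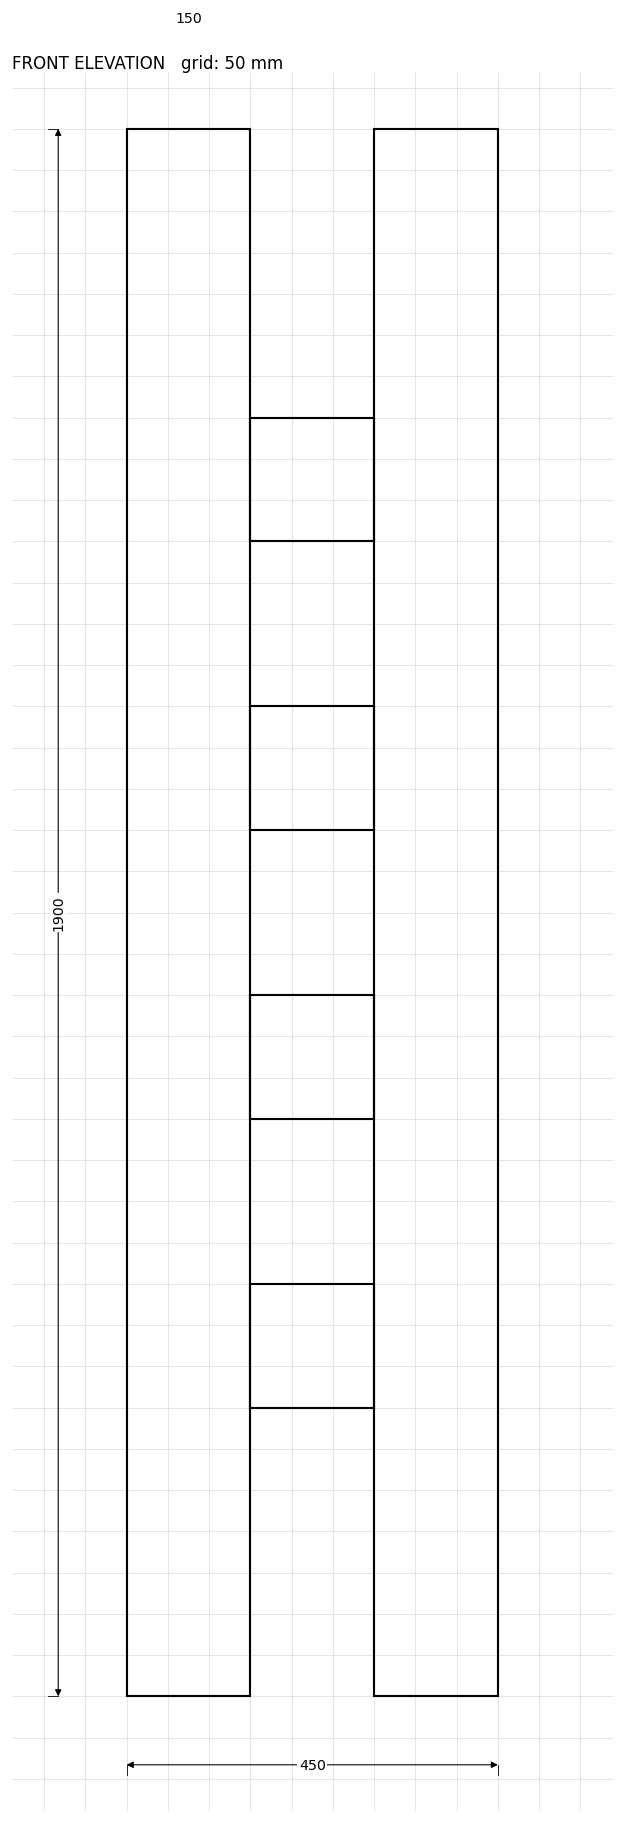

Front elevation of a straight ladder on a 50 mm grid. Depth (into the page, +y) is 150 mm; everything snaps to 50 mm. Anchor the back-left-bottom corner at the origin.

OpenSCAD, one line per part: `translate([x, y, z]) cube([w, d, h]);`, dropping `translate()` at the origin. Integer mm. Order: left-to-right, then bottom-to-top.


cube([150, 150, 1900]);
translate([150, 0, 350]) cube([150, 150, 150]);
translate([150, 0, 700]) cube([150, 150, 150]);
translate([150, 0, 1050]) cube([150, 150, 150]);
translate([150, 0, 1400]) cube([150, 150, 150]);
translate([300, 0, 0]) cube([150, 150, 1900]);


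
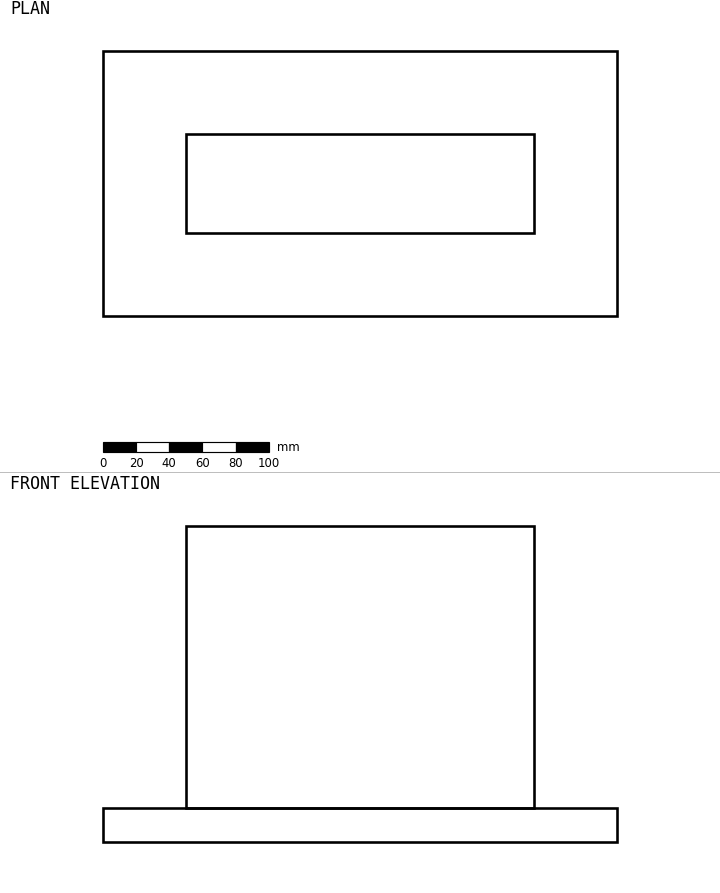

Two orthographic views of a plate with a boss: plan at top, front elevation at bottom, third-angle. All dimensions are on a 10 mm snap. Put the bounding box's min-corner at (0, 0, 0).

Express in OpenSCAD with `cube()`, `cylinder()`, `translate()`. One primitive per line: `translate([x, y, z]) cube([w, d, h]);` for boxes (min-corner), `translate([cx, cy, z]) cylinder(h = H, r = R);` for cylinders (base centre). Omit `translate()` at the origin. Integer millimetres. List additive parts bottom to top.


cube([310, 160, 20]);
translate([50, 50, 20]) cube([210, 60, 170]);


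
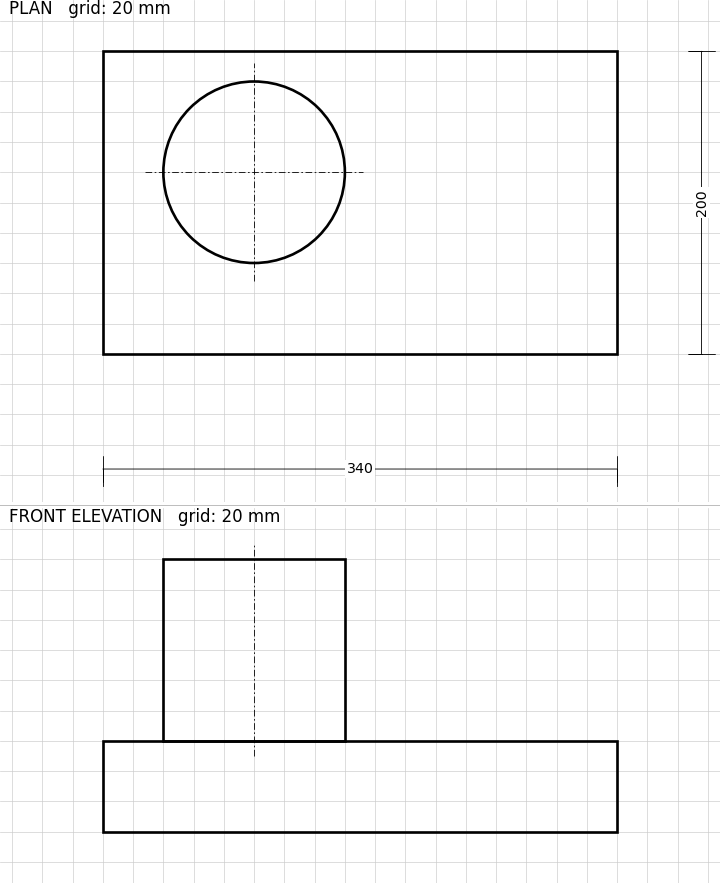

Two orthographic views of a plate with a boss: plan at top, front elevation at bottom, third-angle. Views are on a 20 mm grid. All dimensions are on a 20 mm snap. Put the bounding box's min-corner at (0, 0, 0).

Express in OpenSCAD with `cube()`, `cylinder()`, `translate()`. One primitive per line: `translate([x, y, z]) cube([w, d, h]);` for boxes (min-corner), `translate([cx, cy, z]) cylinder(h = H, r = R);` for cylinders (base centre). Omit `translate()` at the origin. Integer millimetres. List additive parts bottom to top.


cube([340, 200, 60]);
translate([100, 120, 60]) cylinder(h = 120, r = 60);
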